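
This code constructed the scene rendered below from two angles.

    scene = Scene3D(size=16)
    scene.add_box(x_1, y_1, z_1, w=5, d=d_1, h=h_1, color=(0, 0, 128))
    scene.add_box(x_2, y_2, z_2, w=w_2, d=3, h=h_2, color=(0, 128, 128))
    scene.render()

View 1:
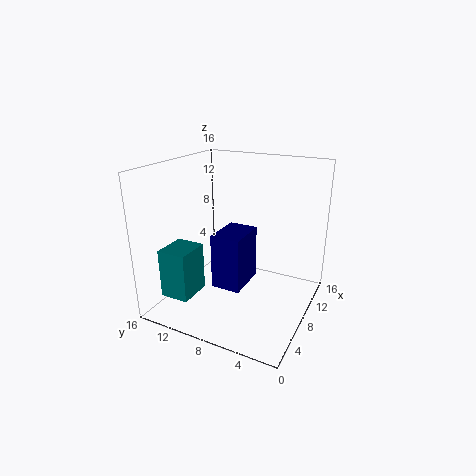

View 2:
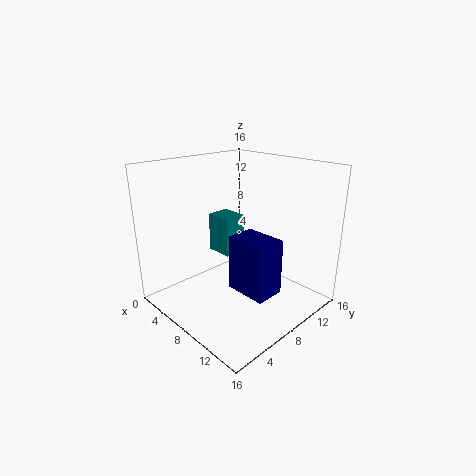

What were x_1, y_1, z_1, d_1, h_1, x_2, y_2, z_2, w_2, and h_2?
x_1 = 7
y_1 = 7.5
z_1 = 1.5
d_1 = 3.5
h_1 = 6.5
x_2 = 0.5
y_2 = 10
z_2 = 3.5
w_2 = 3.5
h_2 = 5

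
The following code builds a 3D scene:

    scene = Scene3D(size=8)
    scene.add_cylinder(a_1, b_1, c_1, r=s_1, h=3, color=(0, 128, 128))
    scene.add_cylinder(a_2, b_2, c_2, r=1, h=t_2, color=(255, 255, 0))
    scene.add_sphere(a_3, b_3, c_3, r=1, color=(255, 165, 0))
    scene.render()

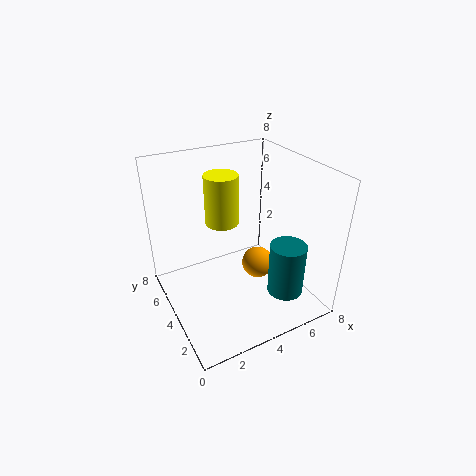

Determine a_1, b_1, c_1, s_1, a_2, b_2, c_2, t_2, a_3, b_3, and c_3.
a_1 = 6, b_1 = 2, c_1 = 1, s_1 = 1, a_2 = 4, b_2 = 6, c_2 = 4, t_2 = 3, a_3 = 6, b_3 = 5, c_3 = 1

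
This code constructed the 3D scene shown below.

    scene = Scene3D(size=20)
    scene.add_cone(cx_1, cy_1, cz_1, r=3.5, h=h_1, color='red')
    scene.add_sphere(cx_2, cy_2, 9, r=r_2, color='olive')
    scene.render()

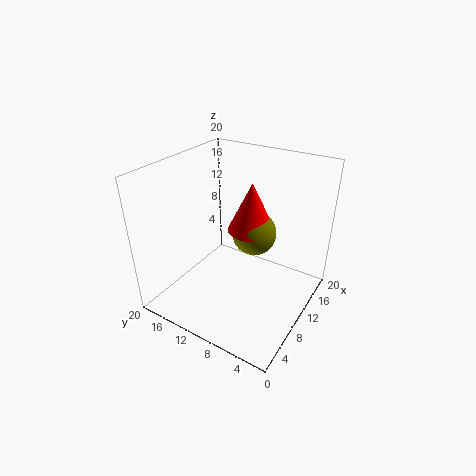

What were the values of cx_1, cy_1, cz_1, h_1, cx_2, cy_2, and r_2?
cx_1 = 13.75, cy_1 = 10, cz_1 = 9.5, h_1 = 7.25, cx_2 = 13.75, cy_2 = 9.5, r_2 = 3.25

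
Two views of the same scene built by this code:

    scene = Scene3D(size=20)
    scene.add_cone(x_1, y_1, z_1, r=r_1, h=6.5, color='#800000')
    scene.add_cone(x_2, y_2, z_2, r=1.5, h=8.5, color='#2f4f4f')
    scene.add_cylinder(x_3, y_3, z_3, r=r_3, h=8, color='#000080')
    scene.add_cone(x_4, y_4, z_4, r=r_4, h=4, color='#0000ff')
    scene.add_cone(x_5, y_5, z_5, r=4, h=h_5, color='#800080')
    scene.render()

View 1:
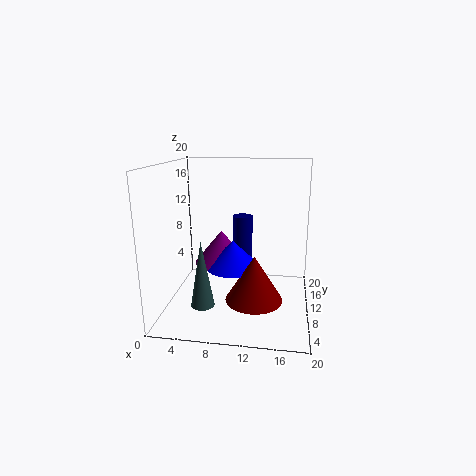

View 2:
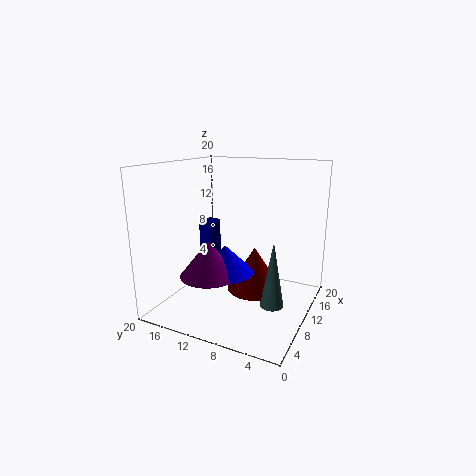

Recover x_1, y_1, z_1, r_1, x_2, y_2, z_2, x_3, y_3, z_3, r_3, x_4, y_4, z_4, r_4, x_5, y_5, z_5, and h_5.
x_1 = 12.5, y_1 = 8.5, z_1 = 1.5, r_1 = 4, x_2 = 6.5, y_2 = 3.5, z_2 = 3, x_3 = 10, y_3 = 14.5, z_3 = 4, r_3 = 1.5, x_4 = 9, y_4 = 11.5, z_4 = 5, r_4 = 4, x_5 = 7, y_5 = 13, z_5 = 5, h_5 = 5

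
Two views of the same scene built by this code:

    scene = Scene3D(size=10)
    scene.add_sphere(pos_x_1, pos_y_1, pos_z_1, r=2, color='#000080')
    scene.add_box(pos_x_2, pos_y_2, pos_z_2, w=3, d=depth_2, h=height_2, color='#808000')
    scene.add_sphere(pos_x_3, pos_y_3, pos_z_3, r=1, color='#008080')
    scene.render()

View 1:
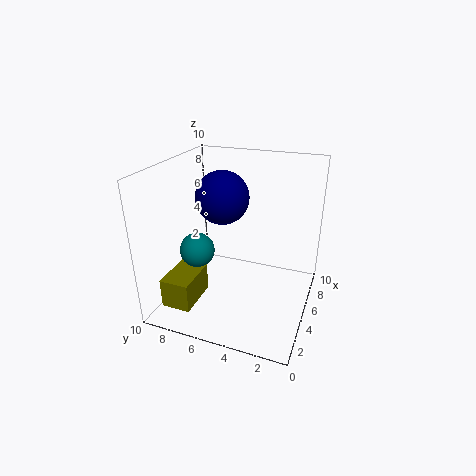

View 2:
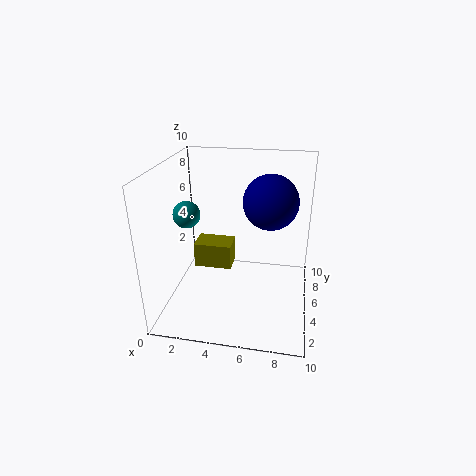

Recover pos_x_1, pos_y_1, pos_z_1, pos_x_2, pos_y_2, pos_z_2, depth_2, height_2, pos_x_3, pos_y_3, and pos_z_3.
pos_x_1 = 7, pos_y_1 = 7, pos_z_1 = 7, pos_x_2 = 1, pos_y_2 = 7, pos_z_2 = 1, depth_2 = 2, height_2 = 2, pos_x_3 = 1, pos_y_3 = 6, pos_z_3 = 6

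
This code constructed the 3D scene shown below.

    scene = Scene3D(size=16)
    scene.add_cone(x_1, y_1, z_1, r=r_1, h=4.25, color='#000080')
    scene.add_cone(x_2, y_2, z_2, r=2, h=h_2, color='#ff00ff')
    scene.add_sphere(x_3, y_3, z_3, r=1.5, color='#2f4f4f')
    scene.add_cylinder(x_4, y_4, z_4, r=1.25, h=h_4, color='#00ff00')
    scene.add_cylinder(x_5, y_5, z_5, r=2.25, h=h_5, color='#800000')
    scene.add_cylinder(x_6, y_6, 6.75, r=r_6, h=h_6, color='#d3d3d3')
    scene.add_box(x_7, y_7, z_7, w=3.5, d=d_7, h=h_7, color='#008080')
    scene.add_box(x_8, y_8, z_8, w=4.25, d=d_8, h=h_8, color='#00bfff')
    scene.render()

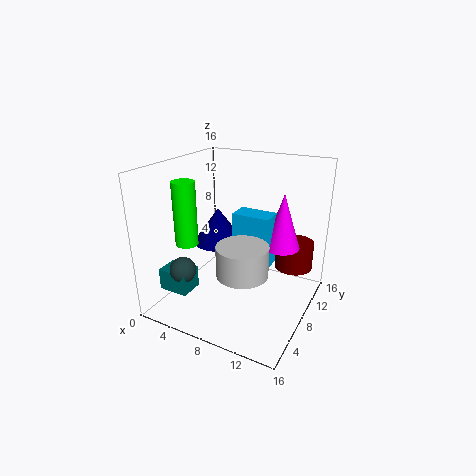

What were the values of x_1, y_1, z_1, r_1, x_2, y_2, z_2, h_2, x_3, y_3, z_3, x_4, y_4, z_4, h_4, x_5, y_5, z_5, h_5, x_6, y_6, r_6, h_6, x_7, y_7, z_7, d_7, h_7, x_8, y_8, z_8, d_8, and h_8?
x_1 = 4.25, y_1 = 10, z_1 = 6, r_1 = 3, x_2 = 12.25, y_2 = 10.5, z_2 = 6.75, h_2 = 6.25, x_3 = 2.75, y_3 = 4.5, z_3 = 4.25, x_4 = 3.25, y_4 = 5, z_4 = 7.5, h_4 = 7, x_5 = 13, y_5 = 13, z_5 = 3.25, h_5 = 3.25, x_6 = 11, y_6 = 3.25, r_6 = 2.5, h_6 = 3, x_7 = 0.25, y_7 = 3.25, z_7 = 1.75, d_7 = 2.75, h_7 = 2.5, x_8 = 7.25, y_8 = 8, z_8 = 4.75, d_8 = 2.5, h_8 = 6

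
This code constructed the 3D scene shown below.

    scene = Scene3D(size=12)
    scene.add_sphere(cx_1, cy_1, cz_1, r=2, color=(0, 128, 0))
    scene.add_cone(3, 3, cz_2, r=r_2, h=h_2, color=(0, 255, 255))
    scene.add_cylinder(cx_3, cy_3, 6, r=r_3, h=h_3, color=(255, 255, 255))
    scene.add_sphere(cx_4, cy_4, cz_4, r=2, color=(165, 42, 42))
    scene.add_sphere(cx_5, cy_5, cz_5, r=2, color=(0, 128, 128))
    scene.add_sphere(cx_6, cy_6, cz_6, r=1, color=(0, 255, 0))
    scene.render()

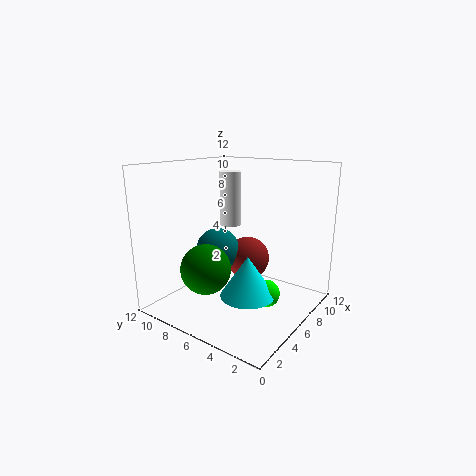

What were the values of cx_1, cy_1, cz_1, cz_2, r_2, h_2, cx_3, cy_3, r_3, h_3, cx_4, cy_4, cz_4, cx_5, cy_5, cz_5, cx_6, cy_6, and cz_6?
cx_1 = 3, cy_1 = 7, cz_1 = 4, cz_2 = 3, r_2 = 2, h_2 = 3, cx_3 = 9, cy_3 = 9, r_3 = 1, h_3 = 5, cx_4 = 9, cy_4 = 7, cz_4 = 3, cx_5 = 7, cy_5 = 9, cz_5 = 4, cx_6 = 4, cy_6 = 2, cz_6 = 3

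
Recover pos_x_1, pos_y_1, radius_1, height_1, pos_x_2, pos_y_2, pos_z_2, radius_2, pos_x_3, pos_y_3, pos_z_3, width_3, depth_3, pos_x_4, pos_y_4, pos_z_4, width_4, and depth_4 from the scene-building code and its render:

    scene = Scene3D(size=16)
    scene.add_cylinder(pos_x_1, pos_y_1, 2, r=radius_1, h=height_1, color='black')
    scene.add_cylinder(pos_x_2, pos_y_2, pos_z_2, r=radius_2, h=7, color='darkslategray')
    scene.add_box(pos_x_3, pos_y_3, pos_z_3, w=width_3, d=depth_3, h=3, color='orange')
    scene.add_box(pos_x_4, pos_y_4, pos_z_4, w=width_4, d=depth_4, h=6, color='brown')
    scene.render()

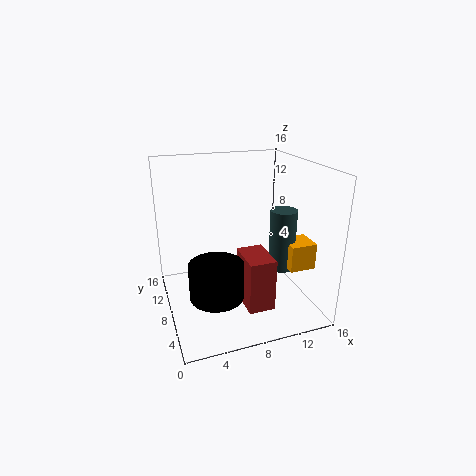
pos_x_1 = 5
pos_y_1 = 6.5
radius_1 = 3
height_1 = 4
pos_x_2 = 13
pos_y_2 = 7
pos_z_2 = 4
radius_2 = 1.5
pos_x_3 = 13
pos_y_3 = 4.5
pos_z_3 = 4.5
width_3 = 3
depth_3 = 3
pos_x_4 = 8
pos_y_4 = 4
pos_z_4 = 0.5
width_4 = 3
depth_4 = 4.5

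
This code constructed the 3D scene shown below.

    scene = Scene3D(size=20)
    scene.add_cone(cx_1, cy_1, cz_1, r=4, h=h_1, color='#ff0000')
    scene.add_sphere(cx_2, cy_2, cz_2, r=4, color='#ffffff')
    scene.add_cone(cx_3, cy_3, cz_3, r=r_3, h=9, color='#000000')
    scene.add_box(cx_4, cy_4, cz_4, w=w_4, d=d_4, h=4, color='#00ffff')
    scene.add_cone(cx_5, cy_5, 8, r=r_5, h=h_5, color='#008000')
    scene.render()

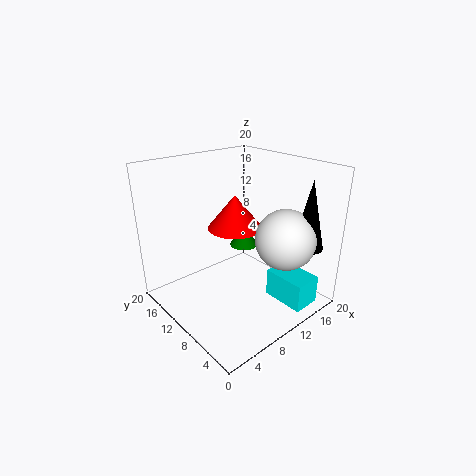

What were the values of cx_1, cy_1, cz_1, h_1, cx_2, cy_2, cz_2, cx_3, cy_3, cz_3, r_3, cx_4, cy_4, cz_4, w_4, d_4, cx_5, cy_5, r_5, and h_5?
cx_1 = 12
cy_1 = 13
cz_1 = 10
h_1 = 5
cx_2 = 13
cy_2 = 4
cz_2 = 11
cx_3 = 15
cy_3 = 2
cz_3 = 10
r_3 = 2
cx_4 = 13
cy_4 = 1
cz_4 = 1
w_4 = 4
d_4 = 6
cx_5 = 12
cy_5 = 11
r_5 = 2
h_5 = 3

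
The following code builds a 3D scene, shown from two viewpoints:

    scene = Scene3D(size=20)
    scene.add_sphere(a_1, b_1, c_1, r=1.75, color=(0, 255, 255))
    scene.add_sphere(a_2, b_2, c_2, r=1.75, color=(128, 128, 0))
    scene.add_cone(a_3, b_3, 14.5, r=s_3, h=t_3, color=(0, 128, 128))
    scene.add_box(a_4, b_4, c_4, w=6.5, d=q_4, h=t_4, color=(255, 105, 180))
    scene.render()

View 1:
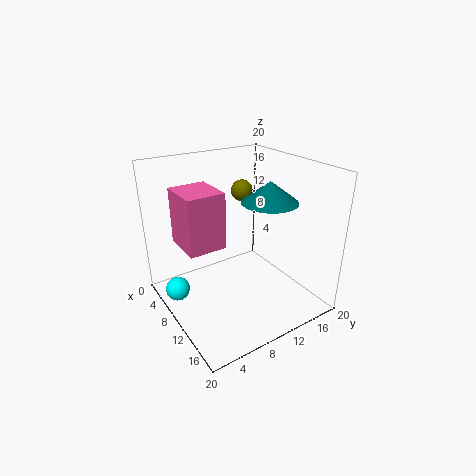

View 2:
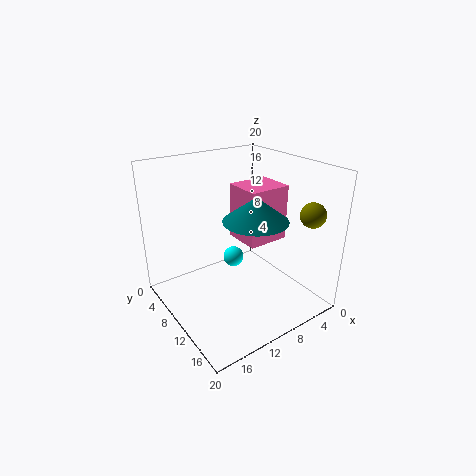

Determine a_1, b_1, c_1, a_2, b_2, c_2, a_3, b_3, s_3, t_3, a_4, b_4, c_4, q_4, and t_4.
a_1 = 5.5
b_1 = 2.25
c_1 = 1.75
a_2 = 2
b_2 = 16
c_2 = 13.5
a_3 = 10.75
b_3 = 14.75
s_3 = 4
t_3 = 3
a_4 = 0.75
b_4 = 4
c_4 = 7.25
q_4 = 5.75
t_4 = 8.5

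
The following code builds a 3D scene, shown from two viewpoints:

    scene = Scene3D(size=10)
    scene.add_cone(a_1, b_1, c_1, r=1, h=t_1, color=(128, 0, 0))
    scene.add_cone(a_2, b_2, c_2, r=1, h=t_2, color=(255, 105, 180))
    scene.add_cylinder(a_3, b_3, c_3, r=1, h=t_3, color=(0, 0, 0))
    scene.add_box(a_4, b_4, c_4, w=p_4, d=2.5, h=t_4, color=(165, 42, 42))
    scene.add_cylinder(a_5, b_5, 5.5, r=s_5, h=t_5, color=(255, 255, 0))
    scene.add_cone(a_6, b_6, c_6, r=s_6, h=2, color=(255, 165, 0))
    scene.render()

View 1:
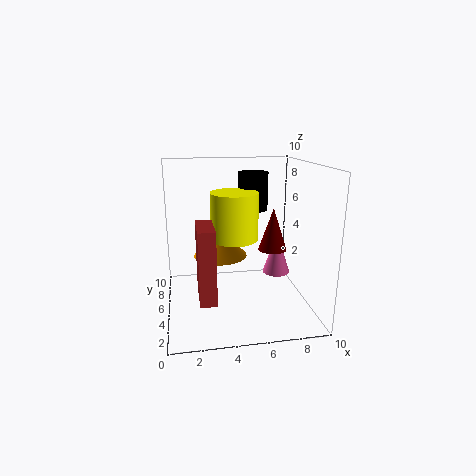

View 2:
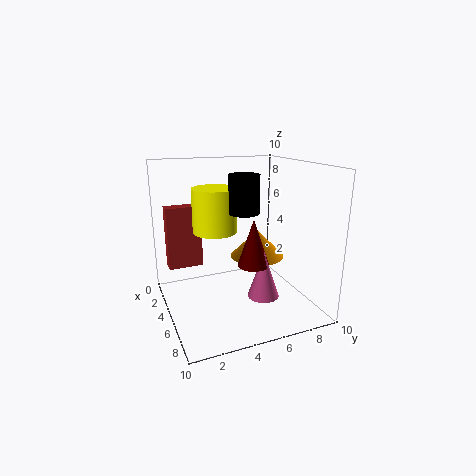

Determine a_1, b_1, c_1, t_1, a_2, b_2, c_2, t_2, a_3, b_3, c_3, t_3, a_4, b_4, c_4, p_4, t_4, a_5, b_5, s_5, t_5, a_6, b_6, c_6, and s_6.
a_1 = 7.5, b_1 = 5, c_1 = 4, t_1 = 3, a_2 = 8, b_2 = 5.5, c_2 = 2, t_2 = 3, a_3 = 6, b_3 = 5, c_3 = 7, t_3 = 2.5, a_4 = 2, b_4 = 0.5, c_4 = 2.5, p_4 = 1, t_4 = 4.5, a_5 = 4.5, b_5 = 3.5, s_5 = 1.5, t_5 = 3, a_6 = 4, b_6 = 7, c_6 = 3, s_6 = 2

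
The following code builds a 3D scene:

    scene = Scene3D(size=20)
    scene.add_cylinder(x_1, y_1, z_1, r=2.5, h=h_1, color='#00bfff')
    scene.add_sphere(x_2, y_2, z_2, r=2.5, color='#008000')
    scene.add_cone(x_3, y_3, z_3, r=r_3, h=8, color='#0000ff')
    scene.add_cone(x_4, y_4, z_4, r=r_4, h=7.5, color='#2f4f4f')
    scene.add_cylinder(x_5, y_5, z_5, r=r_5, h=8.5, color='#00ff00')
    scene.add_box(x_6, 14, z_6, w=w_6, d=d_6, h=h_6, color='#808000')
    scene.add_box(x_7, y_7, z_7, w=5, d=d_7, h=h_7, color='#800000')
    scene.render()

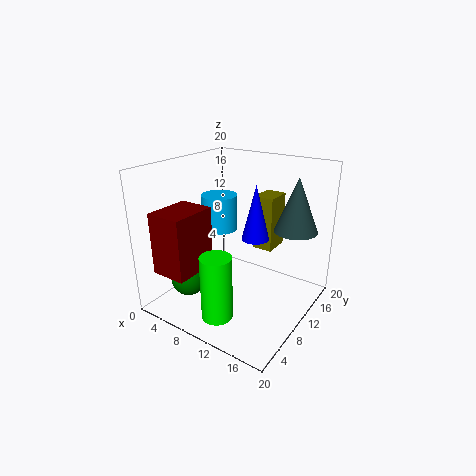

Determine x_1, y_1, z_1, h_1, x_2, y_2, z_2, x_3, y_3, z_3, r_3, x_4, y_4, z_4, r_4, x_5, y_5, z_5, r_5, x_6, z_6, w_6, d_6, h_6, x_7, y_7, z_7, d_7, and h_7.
x_1 = 6.5, y_1 = 10.5, z_1 = 10.5, h_1 = 5, x_2 = 4.5, y_2 = 5.5, z_2 = 4, x_3 = 11, y_3 = 13, z_3 = 9, r_3 = 2, x_4 = 16.5, y_4 = 14.5, z_4 = 11, r_4 = 3, x_5 = 11.5, y_5 = 3, z_5 = 2, r_5 = 2, x_6 = 10, z_6 = 7, w_6 = 3, d_6 = 4, h_6 = 8, x_7 = 2, y_7 = 1.5, z_7 = 6, d_7 = 6.5, h_7 = 8.5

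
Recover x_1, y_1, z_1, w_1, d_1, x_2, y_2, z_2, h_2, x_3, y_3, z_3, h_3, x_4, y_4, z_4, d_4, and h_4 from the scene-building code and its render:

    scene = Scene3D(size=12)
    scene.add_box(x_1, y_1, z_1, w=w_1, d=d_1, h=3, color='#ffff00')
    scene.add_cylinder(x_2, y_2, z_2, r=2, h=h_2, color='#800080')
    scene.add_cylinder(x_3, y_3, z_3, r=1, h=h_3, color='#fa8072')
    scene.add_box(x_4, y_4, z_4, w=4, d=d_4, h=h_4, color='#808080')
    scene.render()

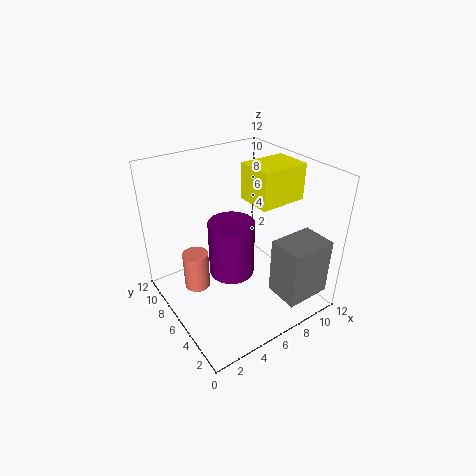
x_1 = 7, y_1 = 4, z_1 = 9, w_1 = 4, d_1 = 3, x_2 = 6, y_2 = 7, z_2 = 2, h_2 = 5, x_3 = 2, y_3 = 6, z_3 = 3, h_3 = 3, x_4 = 8, y_4 = 1, z_4 = 1, d_4 = 3, h_4 = 5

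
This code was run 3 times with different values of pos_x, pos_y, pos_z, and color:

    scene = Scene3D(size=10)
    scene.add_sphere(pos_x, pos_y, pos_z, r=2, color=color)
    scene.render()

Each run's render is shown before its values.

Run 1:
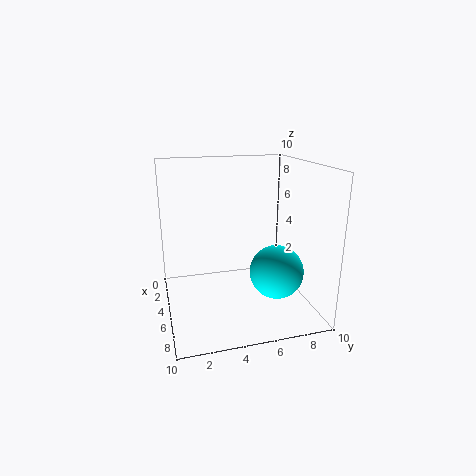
pos_x = 5, pos_y = 8, pos_z = 2, color = 'cyan'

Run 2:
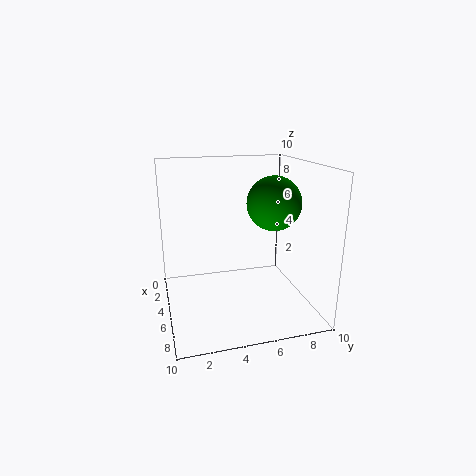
pos_x = 4, pos_y = 8, pos_z = 7, color = 'green'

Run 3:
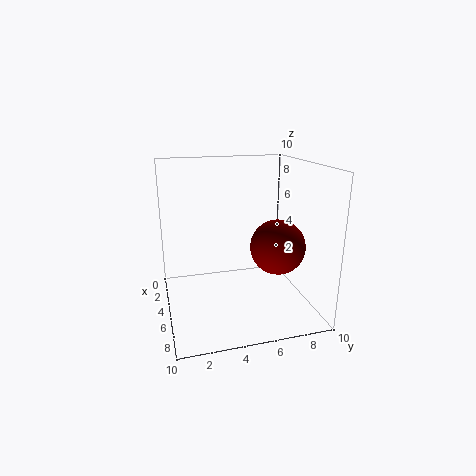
pos_x = 5, pos_y = 8, pos_z = 4, color = 'maroon'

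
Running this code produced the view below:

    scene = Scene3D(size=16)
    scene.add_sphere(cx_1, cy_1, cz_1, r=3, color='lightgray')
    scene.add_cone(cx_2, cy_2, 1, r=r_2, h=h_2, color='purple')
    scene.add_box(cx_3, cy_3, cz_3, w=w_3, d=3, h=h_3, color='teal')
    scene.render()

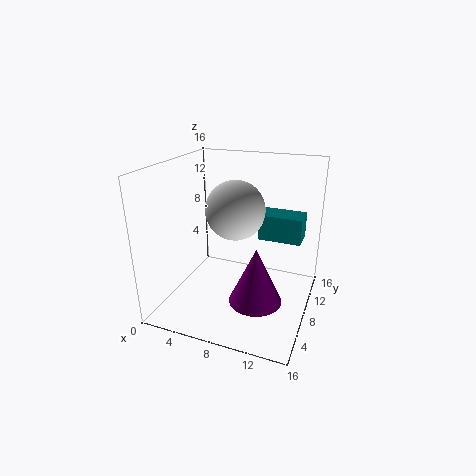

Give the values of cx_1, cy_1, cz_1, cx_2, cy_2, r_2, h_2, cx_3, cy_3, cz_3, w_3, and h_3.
cx_1 = 8.5; cy_1 = 6; cz_1 = 12; cx_2 = 10.5; cy_2 = 7; r_2 = 3; h_2 = 6.5; cx_3 = 9.5; cy_3 = 10.5; cz_3 = 7; w_3 = 5; h_3 = 3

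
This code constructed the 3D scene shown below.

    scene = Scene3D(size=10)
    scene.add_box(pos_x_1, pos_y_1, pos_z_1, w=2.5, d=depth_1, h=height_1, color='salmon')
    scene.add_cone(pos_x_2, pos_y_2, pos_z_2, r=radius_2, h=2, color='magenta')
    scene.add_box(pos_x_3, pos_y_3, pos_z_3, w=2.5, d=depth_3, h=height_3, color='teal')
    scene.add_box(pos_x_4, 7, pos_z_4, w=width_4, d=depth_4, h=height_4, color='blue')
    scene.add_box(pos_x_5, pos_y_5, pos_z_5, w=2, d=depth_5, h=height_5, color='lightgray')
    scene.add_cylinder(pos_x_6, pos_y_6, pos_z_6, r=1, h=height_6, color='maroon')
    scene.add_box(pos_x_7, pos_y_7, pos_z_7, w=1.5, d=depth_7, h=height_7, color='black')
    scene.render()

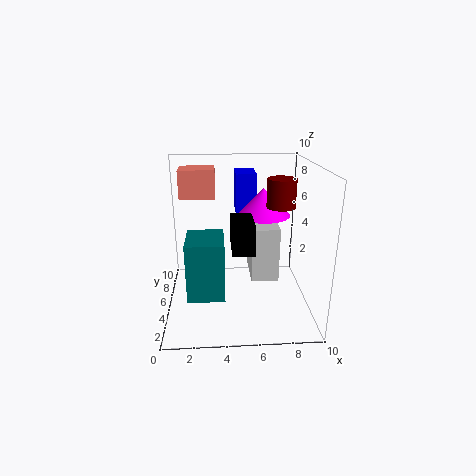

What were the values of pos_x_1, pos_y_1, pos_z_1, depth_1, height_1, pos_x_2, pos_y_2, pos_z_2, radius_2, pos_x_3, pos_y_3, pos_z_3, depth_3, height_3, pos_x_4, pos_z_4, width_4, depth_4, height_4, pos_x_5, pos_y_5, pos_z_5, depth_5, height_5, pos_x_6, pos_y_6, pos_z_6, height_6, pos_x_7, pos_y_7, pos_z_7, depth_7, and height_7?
pos_x_1 = 1, pos_y_1 = 6, pos_z_1 = 7.5, depth_1 = 2, height_1 = 2, pos_x_2 = 7, pos_y_2 = 7, pos_z_2 = 6, radius_2 = 2, pos_x_3 = 1.5, pos_y_3 = 2.5, pos_z_3 = 1.5, depth_3 = 3, height_3 = 4, pos_x_4 = 5, pos_z_4 = 6, width_4 = 1.5, depth_4 = 2.5, height_4 = 3, pos_x_5 = 6, pos_y_5 = 5, pos_z_5 = 1.5, depth_5 = 3.5, height_5 = 4, pos_x_6 = 8, pos_y_6 = 5.5, pos_z_6 = 7, height_6 = 2, pos_x_7 = 4.5, pos_y_7 = 3, pos_z_7 = 4.5, depth_7 = 3, height_7 = 2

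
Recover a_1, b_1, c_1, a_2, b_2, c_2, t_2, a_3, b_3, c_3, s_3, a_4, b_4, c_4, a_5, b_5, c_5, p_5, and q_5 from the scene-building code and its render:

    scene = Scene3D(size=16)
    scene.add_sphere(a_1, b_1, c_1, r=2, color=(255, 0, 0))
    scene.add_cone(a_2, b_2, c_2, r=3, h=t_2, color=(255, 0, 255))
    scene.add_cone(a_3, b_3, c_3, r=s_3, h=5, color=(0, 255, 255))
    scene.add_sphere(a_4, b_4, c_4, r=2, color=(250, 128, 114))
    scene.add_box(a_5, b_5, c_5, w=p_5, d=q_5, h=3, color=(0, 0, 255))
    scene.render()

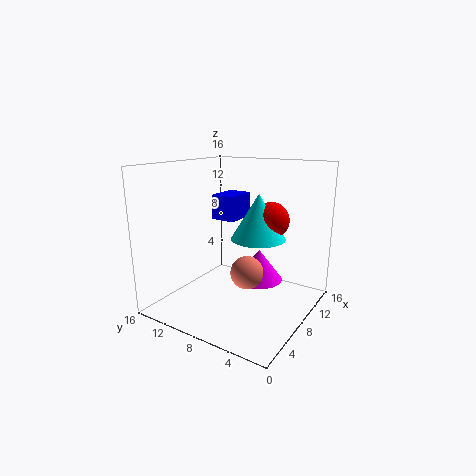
a_1 = 10
b_1 = 5
c_1 = 10
a_2 = 13
b_2 = 8
c_2 = 1
t_2 = 4
a_3 = 9
b_3 = 6
c_3 = 8
s_3 = 3
a_4 = 10
b_4 = 8
c_4 = 3
a_5 = 10
b_5 = 10
c_5 = 9
p_5 = 4
q_5 = 3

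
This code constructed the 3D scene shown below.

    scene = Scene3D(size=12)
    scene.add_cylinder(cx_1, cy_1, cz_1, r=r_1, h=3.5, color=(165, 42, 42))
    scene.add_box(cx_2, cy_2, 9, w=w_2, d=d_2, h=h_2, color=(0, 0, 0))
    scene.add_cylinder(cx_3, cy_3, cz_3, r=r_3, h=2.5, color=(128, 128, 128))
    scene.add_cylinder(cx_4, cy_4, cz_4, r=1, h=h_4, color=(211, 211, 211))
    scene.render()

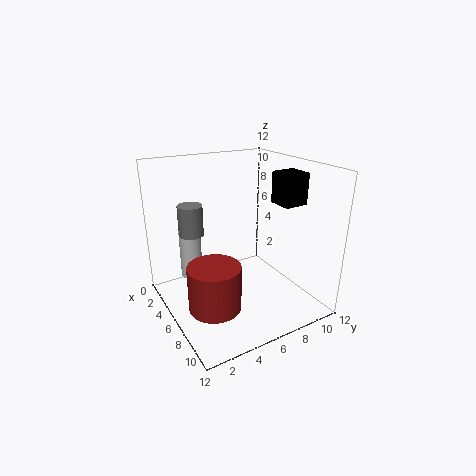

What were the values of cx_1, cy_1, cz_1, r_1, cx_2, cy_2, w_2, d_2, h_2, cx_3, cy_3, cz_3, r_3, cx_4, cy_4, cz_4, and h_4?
cx_1 = 8.5
cy_1 = 2.5
cz_1 = 2
r_1 = 2
cx_2 = 7
cy_2 = 8.5
w_2 = 2
d_2 = 2
h_2 = 2.5
cx_3 = 4.5
cy_3 = 2.5
cz_3 = 6.5
r_3 = 1
cx_4 = 1.5
cy_4 = 3.5
cz_4 = 1
h_4 = 4.5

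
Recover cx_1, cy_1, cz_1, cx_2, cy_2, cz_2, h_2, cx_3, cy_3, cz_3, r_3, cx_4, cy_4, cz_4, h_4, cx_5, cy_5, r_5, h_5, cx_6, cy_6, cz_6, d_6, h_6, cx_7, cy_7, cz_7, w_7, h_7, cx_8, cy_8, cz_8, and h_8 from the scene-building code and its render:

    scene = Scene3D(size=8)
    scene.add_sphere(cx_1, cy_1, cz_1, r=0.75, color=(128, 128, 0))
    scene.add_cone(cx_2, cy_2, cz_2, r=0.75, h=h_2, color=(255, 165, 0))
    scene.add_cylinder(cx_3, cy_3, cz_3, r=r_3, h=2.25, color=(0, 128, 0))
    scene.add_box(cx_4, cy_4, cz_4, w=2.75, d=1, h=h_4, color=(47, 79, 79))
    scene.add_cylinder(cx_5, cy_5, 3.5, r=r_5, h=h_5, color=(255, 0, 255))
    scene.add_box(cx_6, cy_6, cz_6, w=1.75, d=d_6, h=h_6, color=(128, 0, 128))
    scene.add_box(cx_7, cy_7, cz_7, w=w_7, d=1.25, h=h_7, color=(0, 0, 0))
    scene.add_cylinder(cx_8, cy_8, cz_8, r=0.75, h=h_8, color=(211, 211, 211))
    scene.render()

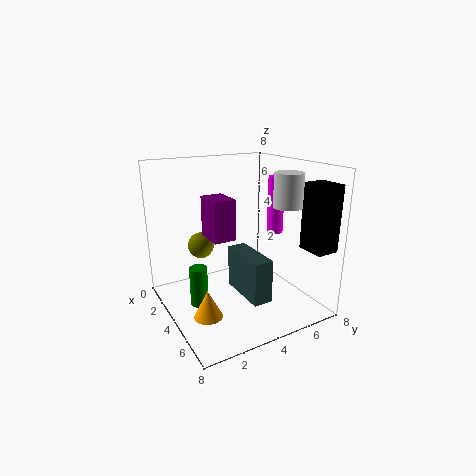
cx_1 = 2.25, cy_1 = 2.5, cz_1 = 3.25, cx_2 = 5.25, cy_2 = 1.5, cz_2 = 0.5, h_2 = 1.5, cx_3 = 3.5, cy_3 = 1.75, cz_3 = 0.25, r_3 = 0.5, cx_4 = 4.25, cy_4 = 3.25, cz_4 = 1.5, h_4 = 2.25, cx_5 = 3, cy_5 = 7.25, r_5 = 0.5, h_5 = 3.5, cx_6 = 2.5, cy_6 = 2.5, cz_6 = 4, d_6 = 1.25, h_6 = 2.25, cx_7 = 6.25, cy_7 = 6.5, cz_7 = 3.75, w_7 = 1.5, h_7 = 3.5, cx_8 = 6, cy_8 = 5.75, cz_8 = 6, h_8 = 1.75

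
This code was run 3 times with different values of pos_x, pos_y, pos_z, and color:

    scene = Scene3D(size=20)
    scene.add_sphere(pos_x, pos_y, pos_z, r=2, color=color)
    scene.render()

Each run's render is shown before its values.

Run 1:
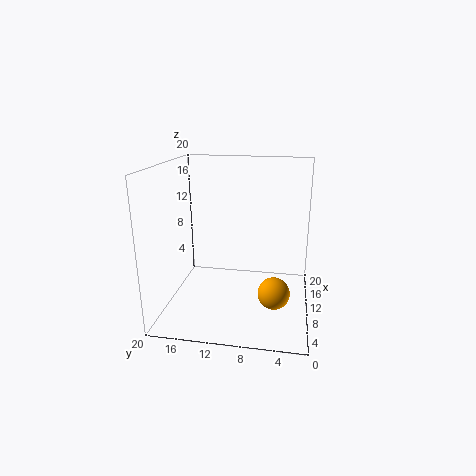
pos_x = 4.5
pos_y = 4.5
pos_z = 5
color = 'orange'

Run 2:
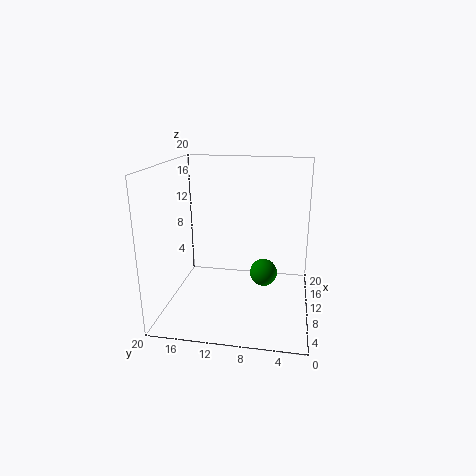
pos_x = 12
pos_y = 6.5
pos_z = 4
color = 'green'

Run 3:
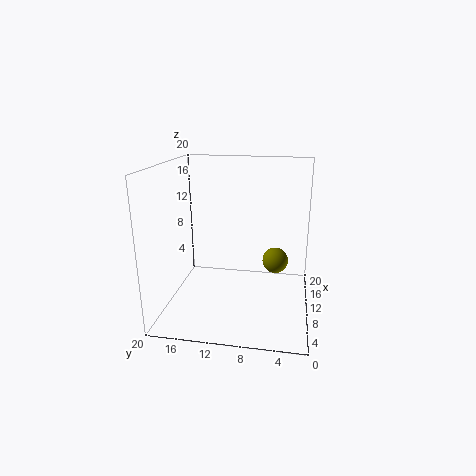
pos_x = 15.5
pos_y = 5
pos_z = 4.5
color = 'olive'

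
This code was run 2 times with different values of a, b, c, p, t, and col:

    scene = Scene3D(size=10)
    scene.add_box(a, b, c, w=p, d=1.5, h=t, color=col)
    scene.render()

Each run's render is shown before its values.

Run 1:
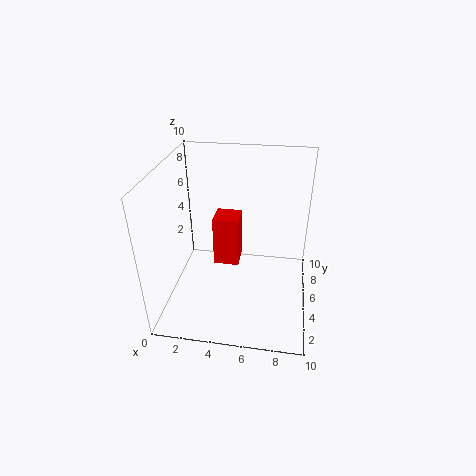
a = 4; b = 2; c = 5; p = 1.5; t = 3; col = 'red'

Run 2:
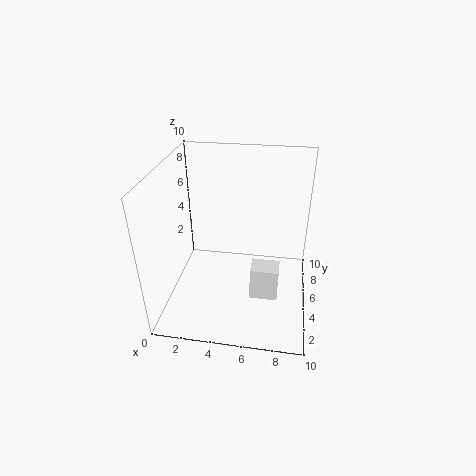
a = 6; b = 4; c = 0.5; p = 2; t = 2.5; col = 'white'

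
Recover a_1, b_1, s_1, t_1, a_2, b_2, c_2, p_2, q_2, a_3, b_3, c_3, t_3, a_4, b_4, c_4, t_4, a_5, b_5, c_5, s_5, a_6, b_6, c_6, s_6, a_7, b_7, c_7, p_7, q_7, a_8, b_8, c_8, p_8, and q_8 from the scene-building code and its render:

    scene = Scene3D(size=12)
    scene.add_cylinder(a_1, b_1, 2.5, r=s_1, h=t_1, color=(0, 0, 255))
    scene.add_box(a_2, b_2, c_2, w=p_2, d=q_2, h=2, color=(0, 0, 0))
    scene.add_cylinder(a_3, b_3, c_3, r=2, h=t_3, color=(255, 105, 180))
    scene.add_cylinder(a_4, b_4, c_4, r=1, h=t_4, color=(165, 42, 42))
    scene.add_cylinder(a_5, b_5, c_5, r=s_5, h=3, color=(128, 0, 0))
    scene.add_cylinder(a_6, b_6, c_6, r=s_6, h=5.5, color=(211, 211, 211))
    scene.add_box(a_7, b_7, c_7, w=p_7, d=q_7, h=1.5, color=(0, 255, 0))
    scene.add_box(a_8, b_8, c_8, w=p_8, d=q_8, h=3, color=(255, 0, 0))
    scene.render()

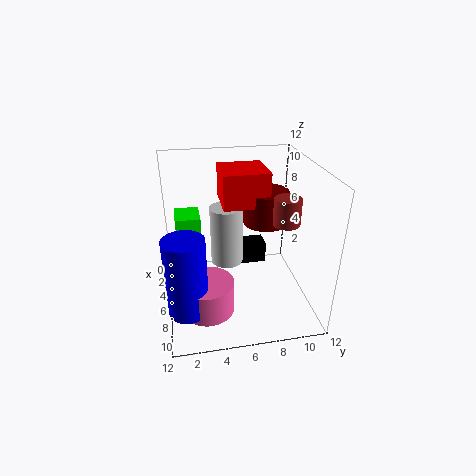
a_1 = 10; b_1 = 1.5; s_1 = 1.5; t_1 = 6; a_2 = 0.5; b_2 = 6.5; c_2 = 1; p_2 = 2; q_2 = 3; a_3 = 9.5; b_3 = 3; c_3 = 2; t_3 = 2.5; a_4 = 9; b_4 = 9; c_4 = 8.5; t_4 = 2; a_5 = 3.5; b_5 = 9; c_5 = 6; s_5 = 2; a_6 = 3; b_6 = 5.5; c_6 = 2; s_6 = 1.5; a_7 = 3.5; b_7 = 1; c_7 = 6.5; p_7 = 2.5; q_7 = 2; a_8 = 1; b_8 = 5; c_8 = 8; p_8 = 4; q_8 = 4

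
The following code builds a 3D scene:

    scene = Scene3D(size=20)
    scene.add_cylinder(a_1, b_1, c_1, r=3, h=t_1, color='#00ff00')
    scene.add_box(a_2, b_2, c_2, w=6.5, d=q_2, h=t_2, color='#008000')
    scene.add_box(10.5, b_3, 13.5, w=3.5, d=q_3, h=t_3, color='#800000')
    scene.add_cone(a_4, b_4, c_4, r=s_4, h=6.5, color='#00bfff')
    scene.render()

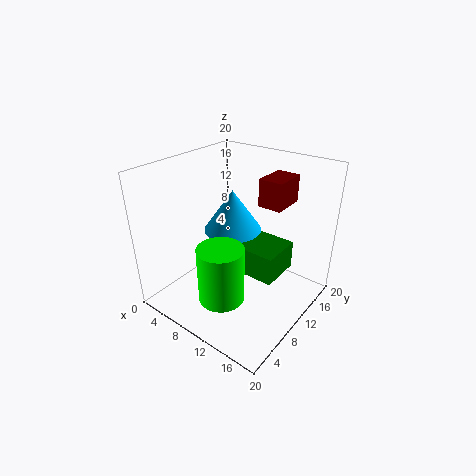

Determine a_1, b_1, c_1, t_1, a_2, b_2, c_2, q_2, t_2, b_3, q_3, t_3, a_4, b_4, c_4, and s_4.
a_1 = 11.5, b_1 = 4.5, c_1 = 4, t_1 = 7.5, a_2 = 7.5, b_2 = 12.5, c_2 = 2, q_2 = 6.5, t_2 = 4.5, b_3 = 14, q_3 = 5, t_3 = 4, a_4 = 5.5, b_4 = 14.5, c_4 = 8, s_4 = 4.5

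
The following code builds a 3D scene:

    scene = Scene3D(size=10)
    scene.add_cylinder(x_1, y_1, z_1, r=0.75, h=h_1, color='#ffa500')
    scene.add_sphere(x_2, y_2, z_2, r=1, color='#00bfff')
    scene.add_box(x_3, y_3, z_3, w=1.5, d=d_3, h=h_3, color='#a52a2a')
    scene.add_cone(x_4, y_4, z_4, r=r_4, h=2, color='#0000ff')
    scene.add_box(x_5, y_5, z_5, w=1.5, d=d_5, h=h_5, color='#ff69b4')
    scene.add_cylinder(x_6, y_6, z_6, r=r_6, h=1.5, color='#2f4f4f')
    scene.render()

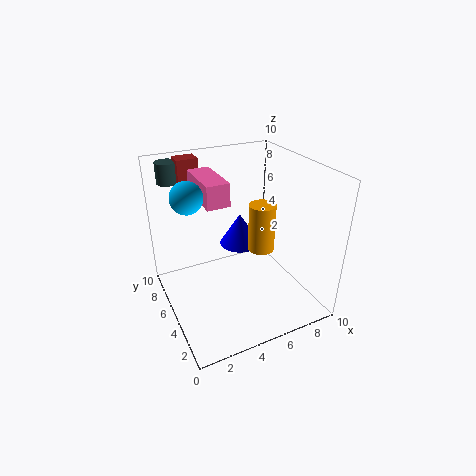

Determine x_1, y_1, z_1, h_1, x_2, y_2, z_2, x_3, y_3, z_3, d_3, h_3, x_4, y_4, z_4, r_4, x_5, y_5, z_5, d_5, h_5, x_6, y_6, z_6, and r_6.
x_1 = 4.75; y_1 = 1.5; z_1 = 6.25; h_1 = 2.75; x_2 = 1.5; y_2 = 4.75; z_2 = 8.75; x_3 = 2; y_3 = 8; z_3 = 8; d_3 = 1.25; h_3 = 2; x_4 = 4.5; y_4 = 3.75; z_4 = 5.5; r_4 = 1.25; x_5 = 2.5; y_5 = 4; z_5 = 8; d_5 = 3.5; h_5 = 1.5; x_6 = 1.5; y_6 = 9; z_6 = 8.25; r_6 = 0.75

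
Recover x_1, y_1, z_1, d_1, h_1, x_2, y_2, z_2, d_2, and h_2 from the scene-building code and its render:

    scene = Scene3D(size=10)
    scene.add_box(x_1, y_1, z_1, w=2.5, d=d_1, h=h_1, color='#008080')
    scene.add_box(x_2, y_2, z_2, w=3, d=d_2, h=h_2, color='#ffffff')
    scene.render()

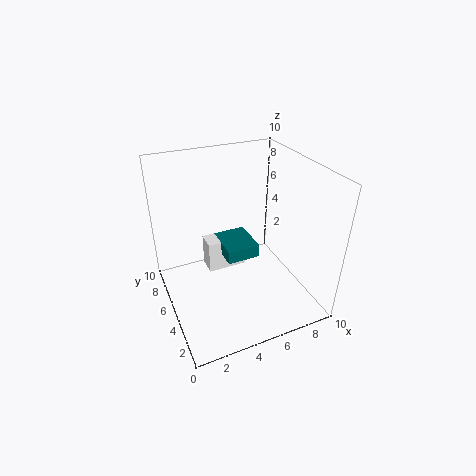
x_1 = 4.5, y_1 = 5.5, z_1 = 2.5, d_1 = 3, h_1 = 1, x_2 = 3.5, y_2 = 7, z_2 = 1, d_2 = 1.5, h_2 = 2.5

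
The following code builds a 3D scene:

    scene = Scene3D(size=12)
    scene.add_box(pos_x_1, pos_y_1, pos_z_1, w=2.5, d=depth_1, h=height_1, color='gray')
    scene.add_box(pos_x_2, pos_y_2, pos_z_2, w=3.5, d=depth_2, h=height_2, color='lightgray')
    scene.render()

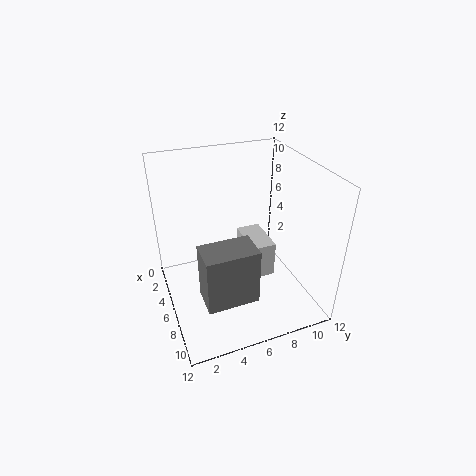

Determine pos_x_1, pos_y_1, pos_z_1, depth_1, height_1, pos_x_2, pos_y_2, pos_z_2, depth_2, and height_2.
pos_x_1 = 8, pos_y_1 = 2, pos_z_1 = 3, depth_1 = 4, height_1 = 4.5, pos_x_2 = 4.5, pos_y_2 = 6.5, pos_z_2 = 3, depth_2 = 2, height_2 = 3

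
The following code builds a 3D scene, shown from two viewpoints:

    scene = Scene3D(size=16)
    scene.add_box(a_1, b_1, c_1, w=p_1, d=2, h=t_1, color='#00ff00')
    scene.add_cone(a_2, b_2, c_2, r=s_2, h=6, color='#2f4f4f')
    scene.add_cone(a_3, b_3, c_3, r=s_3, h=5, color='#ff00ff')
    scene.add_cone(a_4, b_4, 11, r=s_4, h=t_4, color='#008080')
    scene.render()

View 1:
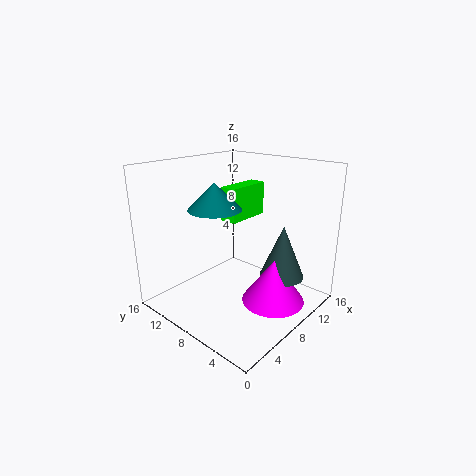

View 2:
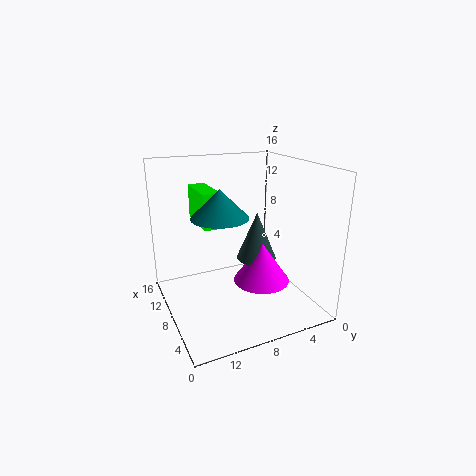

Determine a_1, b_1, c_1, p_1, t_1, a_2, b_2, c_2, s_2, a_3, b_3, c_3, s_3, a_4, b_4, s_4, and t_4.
a_1 = 9; b_1 = 9.5; c_1 = 9; p_1 = 5.5; t_1 = 4; a_2 = 11; b_2 = 4; c_2 = 3.5; s_2 = 2.5; a_3 = 9.5; b_3 = 4; c_3 = 1; s_3 = 3.5; a_4 = 7; b_4 = 10.5; s_4 = 3; t_4 = 3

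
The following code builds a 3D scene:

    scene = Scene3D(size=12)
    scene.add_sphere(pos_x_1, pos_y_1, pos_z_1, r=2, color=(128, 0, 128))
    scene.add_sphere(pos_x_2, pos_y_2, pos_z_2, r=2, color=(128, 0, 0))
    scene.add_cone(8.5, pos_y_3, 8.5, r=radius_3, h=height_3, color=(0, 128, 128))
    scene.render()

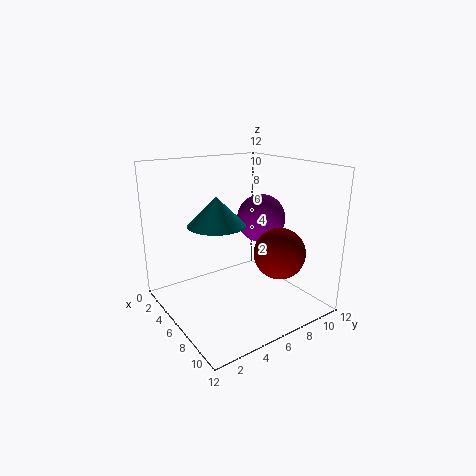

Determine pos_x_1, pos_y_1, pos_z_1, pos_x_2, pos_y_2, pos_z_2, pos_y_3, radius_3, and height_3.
pos_x_1 = 6.5, pos_y_1 = 8, pos_z_1 = 7.5, pos_x_2 = 9.5, pos_y_2 = 7.5, pos_z_2 = 5.5, pos_y_3 = 2.5, radius_3 = 2, height_3 = 2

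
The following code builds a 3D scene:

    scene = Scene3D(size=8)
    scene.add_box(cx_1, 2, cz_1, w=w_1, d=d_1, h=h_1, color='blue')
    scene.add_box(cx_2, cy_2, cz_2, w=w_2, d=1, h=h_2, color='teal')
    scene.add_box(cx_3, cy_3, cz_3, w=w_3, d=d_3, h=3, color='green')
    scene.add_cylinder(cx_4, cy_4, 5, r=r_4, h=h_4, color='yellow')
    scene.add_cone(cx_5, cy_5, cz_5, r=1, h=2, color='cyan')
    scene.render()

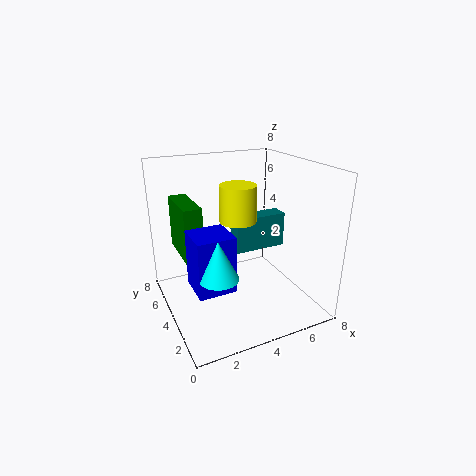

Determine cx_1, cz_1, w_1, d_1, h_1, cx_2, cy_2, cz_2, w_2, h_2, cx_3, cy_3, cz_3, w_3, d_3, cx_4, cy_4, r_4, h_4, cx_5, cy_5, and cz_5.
cx_1 = 1, cz_1 = 2, w_1 = 2, d_1 = 2, h_1 = 3, cx_2 = 4, cy_2 = 4, cz_2 = 3, w_2 = 3, h_2 = 2, cx_3 = 1, cy_3 = 4, cz_3 = 3, w_3 = 1, d_3 = 3, cx_4 = 4, cy_4 = 4, r_4 = 1, h_4 = 2, cx_5 = 2, cy_5 = 2, cz_5 = 3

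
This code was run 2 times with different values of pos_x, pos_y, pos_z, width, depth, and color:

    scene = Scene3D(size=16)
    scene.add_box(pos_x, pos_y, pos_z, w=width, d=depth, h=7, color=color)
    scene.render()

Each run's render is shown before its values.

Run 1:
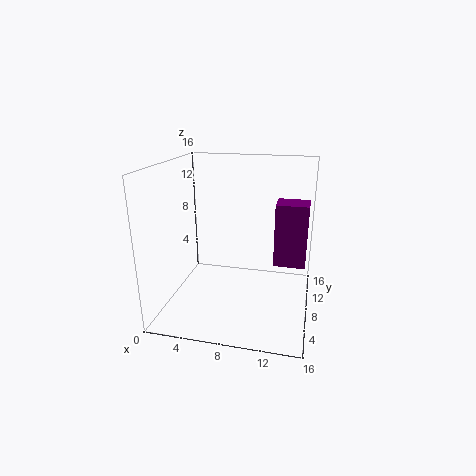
pos_x = 12
pos_y = 8
pos_z = 5
width = 3.5
depth = 3
color = 'purple'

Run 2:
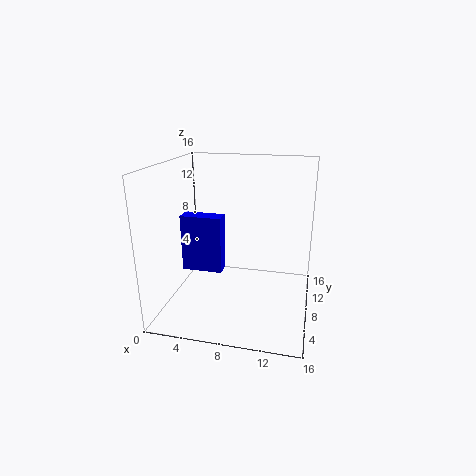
pos_x = 0.5
pos_y = 9.5
pos_z = 2.5
width = 5
depth = 2
color = 'blue'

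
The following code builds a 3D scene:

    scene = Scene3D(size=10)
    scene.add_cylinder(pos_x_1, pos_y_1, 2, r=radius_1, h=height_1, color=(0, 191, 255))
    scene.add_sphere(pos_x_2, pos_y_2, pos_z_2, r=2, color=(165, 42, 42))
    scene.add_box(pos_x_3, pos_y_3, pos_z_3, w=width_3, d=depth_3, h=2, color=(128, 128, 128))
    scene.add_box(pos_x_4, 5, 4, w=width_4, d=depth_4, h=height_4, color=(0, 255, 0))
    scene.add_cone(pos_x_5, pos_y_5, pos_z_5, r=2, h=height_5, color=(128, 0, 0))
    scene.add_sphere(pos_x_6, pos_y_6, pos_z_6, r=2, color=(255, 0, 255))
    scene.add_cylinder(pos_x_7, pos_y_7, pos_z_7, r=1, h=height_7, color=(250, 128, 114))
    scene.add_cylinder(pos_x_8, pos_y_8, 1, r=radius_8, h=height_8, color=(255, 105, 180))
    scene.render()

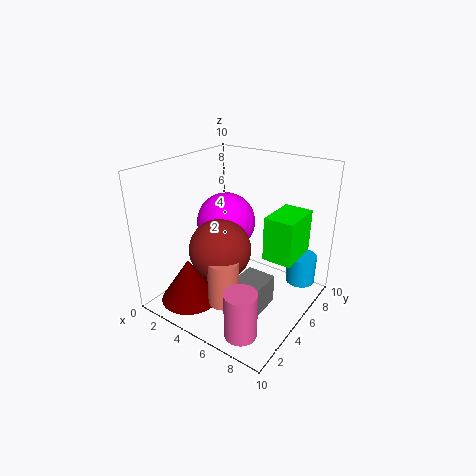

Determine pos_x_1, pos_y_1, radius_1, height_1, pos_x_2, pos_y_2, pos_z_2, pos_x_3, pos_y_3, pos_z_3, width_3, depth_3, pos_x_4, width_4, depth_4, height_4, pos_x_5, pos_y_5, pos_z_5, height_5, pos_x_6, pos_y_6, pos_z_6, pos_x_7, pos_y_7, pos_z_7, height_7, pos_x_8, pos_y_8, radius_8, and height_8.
pos_x_1 = 9, pos_y_1 = 7, radius_1 = 1, height_1 = 2, pos_x_2 = 5, pos_y_2 = 3, pos_z_2 = 5, pos_x_3 = 6, pos_y_3 = 2, pos_z_3 = 1, width_3 = 2, depth_3 = 3, pos_x_4 = 7, width_4 = 2, depth_4 = 3, height_4 = 3, pos_x_5 = 3, pos_y_5 = 2, pos_z_5 = 1, height_5 = 3, pos_x_6 = 4, pos_y_6 = 5, pos_z_6 = 6, pos_x_7 = 6, pos_y_7 = 2, pos_z_7 = 2, height_7 = 3, pos_x_8 = 8, pos_y_8 = 1, radius_8 = 1, height_8 = 3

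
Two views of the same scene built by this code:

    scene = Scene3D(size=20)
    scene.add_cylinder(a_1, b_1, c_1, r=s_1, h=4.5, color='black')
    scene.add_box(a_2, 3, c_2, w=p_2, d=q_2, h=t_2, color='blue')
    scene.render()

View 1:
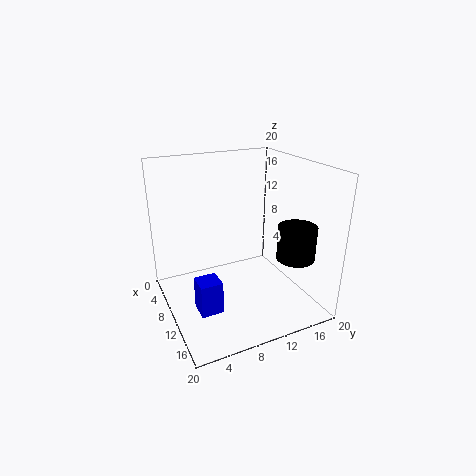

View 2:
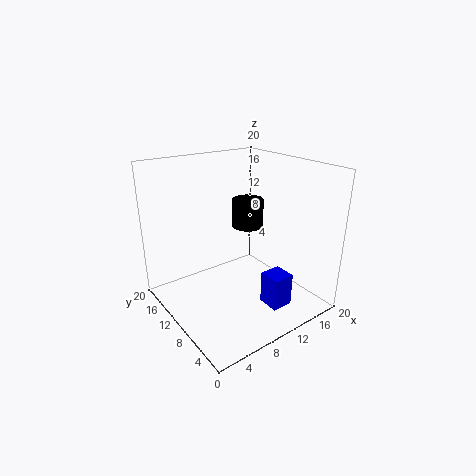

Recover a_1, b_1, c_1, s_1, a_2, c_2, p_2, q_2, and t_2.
a_1 = 16
b_1 = 15.5
c_1 = 8.5
s_1 = 2.5
a_2 = 11
c_2 = 1.5
p_2 = 3
q_2 = 3
t_2 = 4.5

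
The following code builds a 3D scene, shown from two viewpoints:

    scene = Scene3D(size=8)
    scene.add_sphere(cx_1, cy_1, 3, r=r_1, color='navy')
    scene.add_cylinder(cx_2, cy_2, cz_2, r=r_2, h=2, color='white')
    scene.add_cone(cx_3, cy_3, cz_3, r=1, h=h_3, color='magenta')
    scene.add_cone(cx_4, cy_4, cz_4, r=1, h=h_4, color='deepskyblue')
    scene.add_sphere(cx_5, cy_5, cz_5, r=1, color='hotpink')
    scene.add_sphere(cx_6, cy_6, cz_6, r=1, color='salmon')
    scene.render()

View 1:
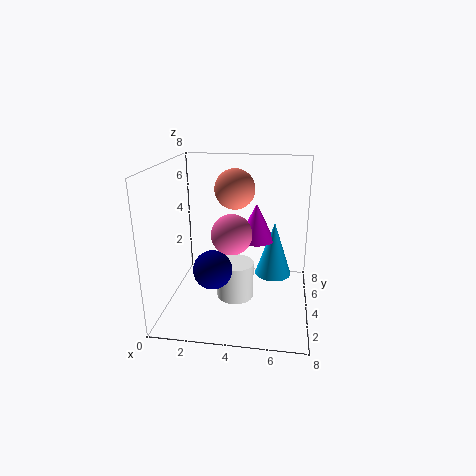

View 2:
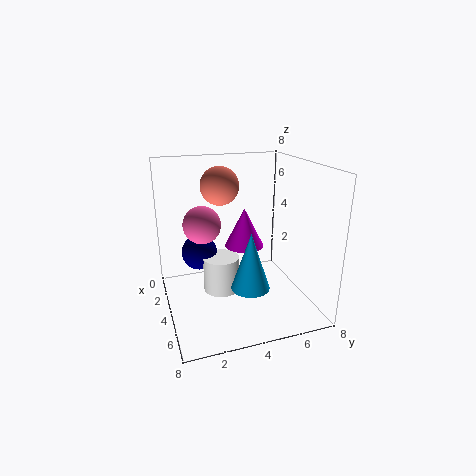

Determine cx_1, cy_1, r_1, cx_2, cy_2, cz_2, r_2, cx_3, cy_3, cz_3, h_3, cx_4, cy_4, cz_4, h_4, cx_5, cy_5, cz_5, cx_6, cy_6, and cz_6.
cx_1 = 3; cy_1 = 2; r_1 = 1; cx_2 = 4; cy_2 = 3; cz_2 = 1; r_2 = 1; cx_3 = 5; cy_3 = 4; cz_3 = 4; h_3 = 2; cx_4 = 6; cy_4 = 4; cz_4 = 2; h_4 = 3; cx_5 = 4; cy_5 = 2; cz_5 = 5; cx_6 = 4; cy_6 = 3; cz_6 = 7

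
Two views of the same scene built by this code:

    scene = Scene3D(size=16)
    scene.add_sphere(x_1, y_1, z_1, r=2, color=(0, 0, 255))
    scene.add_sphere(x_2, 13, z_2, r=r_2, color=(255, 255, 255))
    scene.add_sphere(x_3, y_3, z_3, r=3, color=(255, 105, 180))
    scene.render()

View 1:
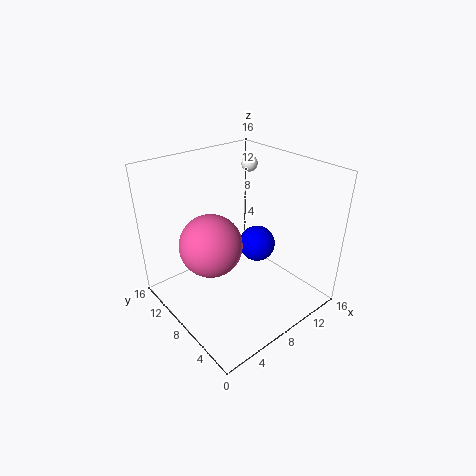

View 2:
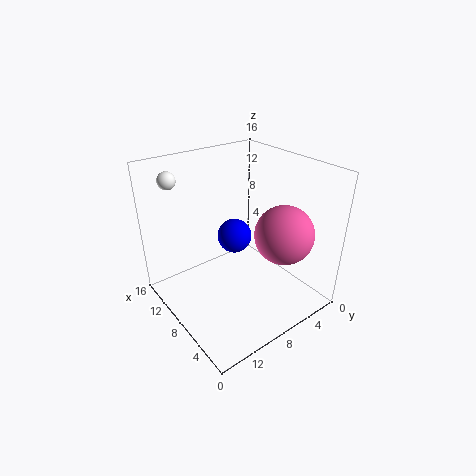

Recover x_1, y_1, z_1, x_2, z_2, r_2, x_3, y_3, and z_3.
x_1 = 10
y_1 = 7
z_1 = 7
x_2 = 14
z_2 = 14
r_2 = 1
x_3 = 3
y_3 = 6
z_3 = 10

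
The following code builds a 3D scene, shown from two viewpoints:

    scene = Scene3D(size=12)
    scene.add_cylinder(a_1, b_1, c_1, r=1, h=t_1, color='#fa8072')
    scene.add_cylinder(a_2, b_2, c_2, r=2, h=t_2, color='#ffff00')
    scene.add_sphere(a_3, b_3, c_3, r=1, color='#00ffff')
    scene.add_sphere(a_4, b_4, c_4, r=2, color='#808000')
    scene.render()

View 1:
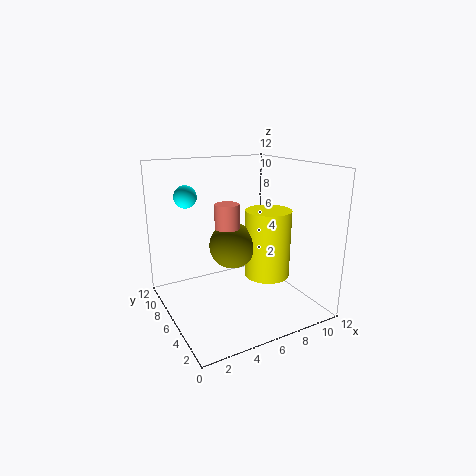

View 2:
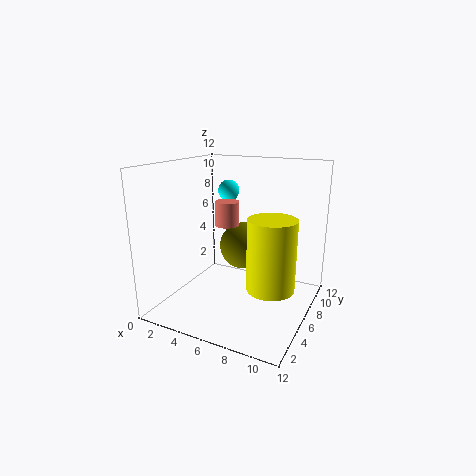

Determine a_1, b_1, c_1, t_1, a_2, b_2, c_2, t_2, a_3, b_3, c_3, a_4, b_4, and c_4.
a_1 = 5, b_1 = 6, c_1 = 7, t_1 = 2, a_2 = 9, b_2 = 6, c_2 = 2, t_2 = 6, a_3 = 3, b_3 = 10, c_3 = 9, a_4 = 6, b_4 = 7, c_4 = 5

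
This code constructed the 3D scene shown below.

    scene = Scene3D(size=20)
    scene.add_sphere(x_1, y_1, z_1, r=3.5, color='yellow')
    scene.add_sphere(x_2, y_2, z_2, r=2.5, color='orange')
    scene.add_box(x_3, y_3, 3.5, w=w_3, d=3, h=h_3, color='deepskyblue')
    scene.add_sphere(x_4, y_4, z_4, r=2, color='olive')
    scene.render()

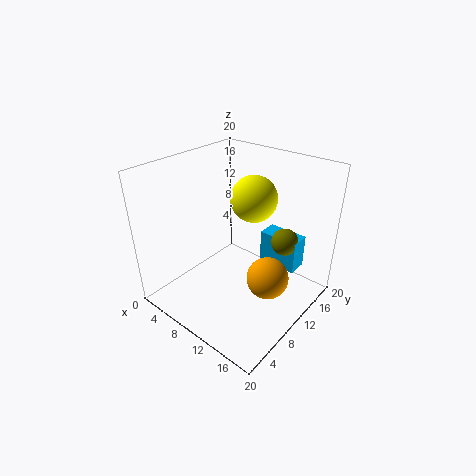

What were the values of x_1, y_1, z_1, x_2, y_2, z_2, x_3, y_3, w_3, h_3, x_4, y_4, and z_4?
x_1 = 8.5; y_1 = 15.5; z_1 = 13.5; x_2 = 17.5; y_2 = 6.5; z_2 = 9; x_3 = 10; y_3 = 15.5; w_3 = 6; h_3 = 5; x_4 = 14; y_4 = 16; z_4 = 8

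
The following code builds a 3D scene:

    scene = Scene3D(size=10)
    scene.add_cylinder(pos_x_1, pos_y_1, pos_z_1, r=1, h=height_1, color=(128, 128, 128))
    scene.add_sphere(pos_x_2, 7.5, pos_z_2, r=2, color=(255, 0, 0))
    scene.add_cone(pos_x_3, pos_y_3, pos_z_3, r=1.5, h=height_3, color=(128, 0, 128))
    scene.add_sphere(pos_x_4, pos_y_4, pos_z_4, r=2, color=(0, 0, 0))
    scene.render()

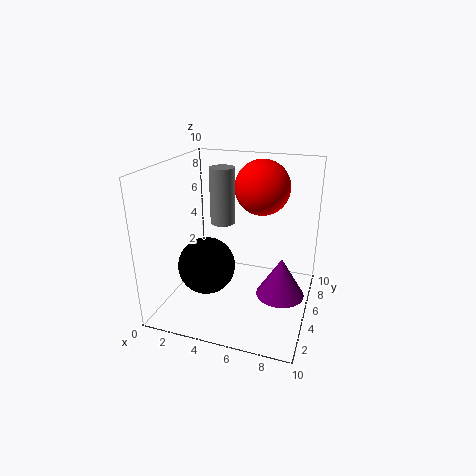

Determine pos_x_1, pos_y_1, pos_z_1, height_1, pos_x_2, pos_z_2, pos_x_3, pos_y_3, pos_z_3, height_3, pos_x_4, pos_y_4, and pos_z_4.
pos_x_1 = 2.5; pos_y_1 = 8.5; pos_z_1 = 4.5; height_1 = 4.5; pos_x_2 = 6; pos_z_2 = 8; pos_x_3 = 8.5; pos_y_3 = 3; pos_z_3 = 2.5; height_3 = 2.5; pos_x_4 = 3; pos_y_4 = 4; pos_z_4 = 3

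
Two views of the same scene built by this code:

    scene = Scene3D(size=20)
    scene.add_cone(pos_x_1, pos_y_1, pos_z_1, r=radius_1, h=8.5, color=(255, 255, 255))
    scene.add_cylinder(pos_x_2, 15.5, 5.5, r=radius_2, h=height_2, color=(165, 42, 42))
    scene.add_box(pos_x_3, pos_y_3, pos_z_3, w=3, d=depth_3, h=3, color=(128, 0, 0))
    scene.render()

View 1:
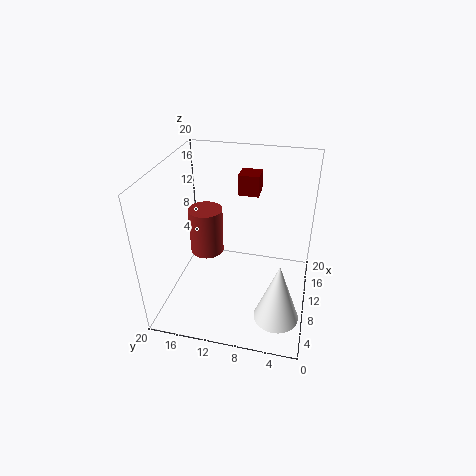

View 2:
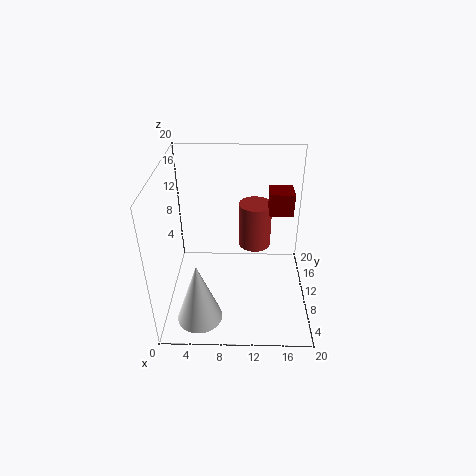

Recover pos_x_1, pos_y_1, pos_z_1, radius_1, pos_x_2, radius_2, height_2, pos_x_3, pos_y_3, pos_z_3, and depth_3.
pos_x_1 = 5, pos_y_1 = 3.5, pos_z_1 = 1.5, radius_1 = 3, pos_x_2 = 12.5, radius_2 = 2.5, height_2 = 7, pos_x_3 = 14, pos_y_3 = 8, pos_z_3 = 14.5, depth_3 = 3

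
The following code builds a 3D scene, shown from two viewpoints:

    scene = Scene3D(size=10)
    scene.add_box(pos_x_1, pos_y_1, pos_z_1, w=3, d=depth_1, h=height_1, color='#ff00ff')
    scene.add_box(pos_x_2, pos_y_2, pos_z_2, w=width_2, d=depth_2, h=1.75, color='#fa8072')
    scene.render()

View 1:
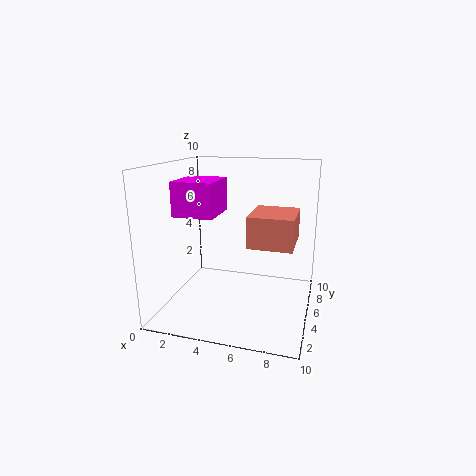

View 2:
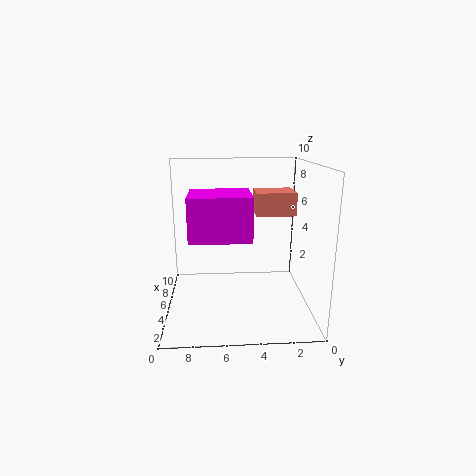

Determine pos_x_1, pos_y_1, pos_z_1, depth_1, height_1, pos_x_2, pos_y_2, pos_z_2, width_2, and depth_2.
pos_x_1 = 0.25, pos_y_1 = 4.5, pos_z_1 = 6.25, depth_1 = 3.5, height_1 = 2.5, pos_x_2 = 6.75, pos_y_2 = 0.5, pos_z_2 = 6, width_2 = 2.5, depth_2 = 3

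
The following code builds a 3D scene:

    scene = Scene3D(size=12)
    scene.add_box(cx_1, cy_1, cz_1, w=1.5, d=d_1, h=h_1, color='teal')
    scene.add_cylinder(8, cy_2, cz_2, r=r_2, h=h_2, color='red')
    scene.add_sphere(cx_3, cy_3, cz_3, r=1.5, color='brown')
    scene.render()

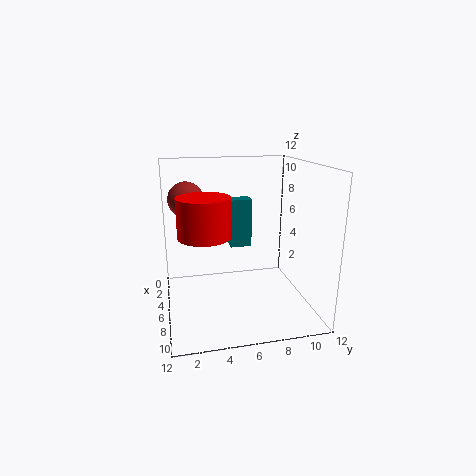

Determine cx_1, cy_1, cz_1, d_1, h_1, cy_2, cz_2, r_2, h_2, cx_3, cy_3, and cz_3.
cx_1 = 1.5; cy_1 = 6; cz_1 = 4; d_1 = 2; h_1 = 4.5; cy_2 = 3; cz_2 = 7; r_2 = 2; h_2 = 3; cx_3 = 4; cy_3 = 2; cz_3 = 9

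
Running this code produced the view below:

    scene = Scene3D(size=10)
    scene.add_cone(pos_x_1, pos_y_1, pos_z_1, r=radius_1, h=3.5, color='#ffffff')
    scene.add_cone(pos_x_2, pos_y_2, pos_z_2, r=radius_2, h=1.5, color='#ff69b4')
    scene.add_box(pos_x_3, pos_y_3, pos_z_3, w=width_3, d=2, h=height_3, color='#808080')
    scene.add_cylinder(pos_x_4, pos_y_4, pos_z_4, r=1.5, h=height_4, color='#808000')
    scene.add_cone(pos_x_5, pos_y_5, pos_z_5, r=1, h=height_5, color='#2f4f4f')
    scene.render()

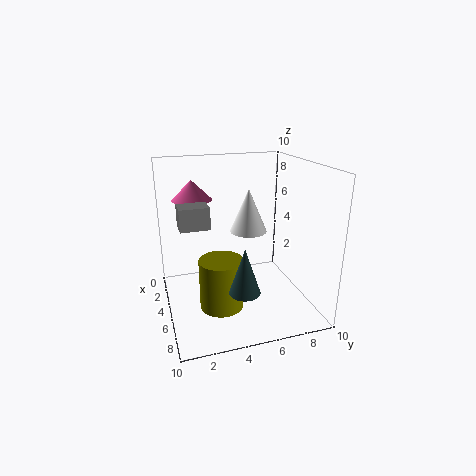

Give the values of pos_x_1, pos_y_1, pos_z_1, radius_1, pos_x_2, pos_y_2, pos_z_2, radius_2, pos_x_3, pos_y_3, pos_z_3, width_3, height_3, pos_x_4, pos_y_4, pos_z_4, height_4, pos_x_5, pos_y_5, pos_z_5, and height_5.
pos_x_1 = 1.5, pos_y_1 = 7, pos_z_1 = 4, radius_1 = 1.5, pos_x_2 = 1.5, pos_y_2 = 2.5, pos_z_2 = 7, radius_2 = 1.5, pos_x_3 = 4, pos_y_3 = 1, pos_z_3 = 6, width_3 = 1.5, height_3 = 1.5, pos_x_4 = 6, pos_y_4 = 3.5, pos_z_4 = 0.5, height_4 = 3.5, pos_x_5 = 8, pos_y_5 = 4.5, pos_z_5 = 2.5, height_5 = 3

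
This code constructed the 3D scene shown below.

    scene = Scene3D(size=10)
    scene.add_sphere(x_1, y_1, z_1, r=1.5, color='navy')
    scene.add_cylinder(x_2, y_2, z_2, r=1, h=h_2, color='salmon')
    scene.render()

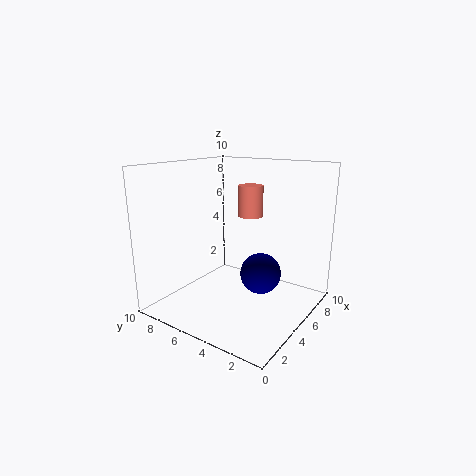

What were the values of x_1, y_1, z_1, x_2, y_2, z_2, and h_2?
x_1 = 6.5; y_1 = 4; z_1 = 2; x_2 = 9; y_2 = 6.5; z_2 = 5.5; h_2 = 2.5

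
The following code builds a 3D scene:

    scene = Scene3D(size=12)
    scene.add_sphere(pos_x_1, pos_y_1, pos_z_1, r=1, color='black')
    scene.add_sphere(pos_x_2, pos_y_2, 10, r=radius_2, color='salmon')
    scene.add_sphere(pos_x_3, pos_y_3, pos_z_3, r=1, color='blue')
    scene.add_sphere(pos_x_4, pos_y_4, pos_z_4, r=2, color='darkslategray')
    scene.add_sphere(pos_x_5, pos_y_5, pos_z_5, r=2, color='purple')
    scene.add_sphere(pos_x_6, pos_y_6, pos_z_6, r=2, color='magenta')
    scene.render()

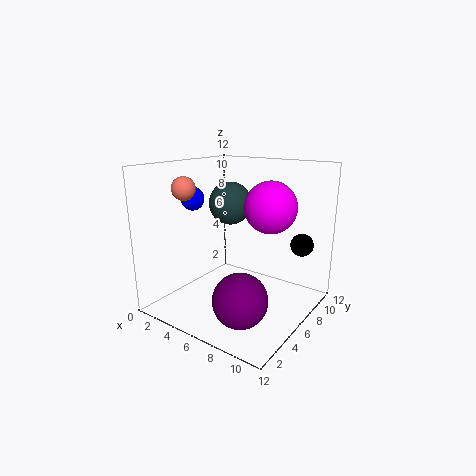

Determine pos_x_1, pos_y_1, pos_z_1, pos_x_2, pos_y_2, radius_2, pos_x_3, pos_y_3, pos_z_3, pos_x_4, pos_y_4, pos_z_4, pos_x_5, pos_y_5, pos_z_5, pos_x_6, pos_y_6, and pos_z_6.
pos_x_1 = 10; pos_y_1 = 10; pos_z_1 = 5; pos_x_2 = 2; pos_y_2 = 4; radius_2 = 1; pos_x_3 = 2; pos_y_3 = 5; pos_z_3 = 9; pos_x_4 = 3; pos_y_4 = 9; pos_z_4 = 8; pos_x_5 = 9; pos_y_5 = 2; pos_z_5 = 3; pos_x_6 = 9; pos_y_6 = 6; pos_z_6 = 9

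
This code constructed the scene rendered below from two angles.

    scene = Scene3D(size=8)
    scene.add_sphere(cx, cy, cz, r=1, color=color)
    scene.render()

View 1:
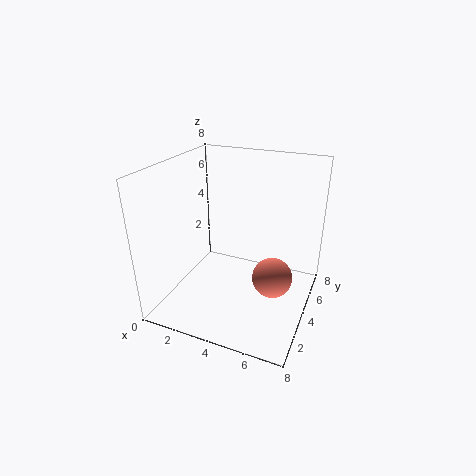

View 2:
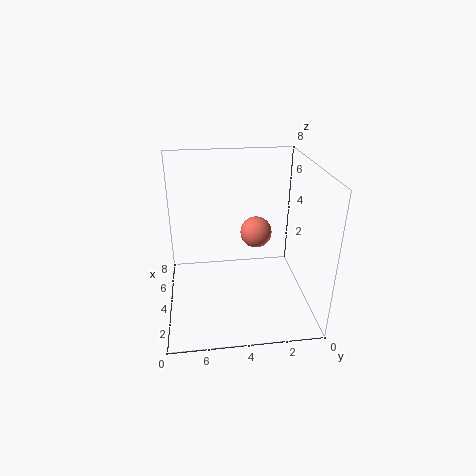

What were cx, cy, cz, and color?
cx = 6.5, cy = 2.5, cz = 3, color = 'salmon'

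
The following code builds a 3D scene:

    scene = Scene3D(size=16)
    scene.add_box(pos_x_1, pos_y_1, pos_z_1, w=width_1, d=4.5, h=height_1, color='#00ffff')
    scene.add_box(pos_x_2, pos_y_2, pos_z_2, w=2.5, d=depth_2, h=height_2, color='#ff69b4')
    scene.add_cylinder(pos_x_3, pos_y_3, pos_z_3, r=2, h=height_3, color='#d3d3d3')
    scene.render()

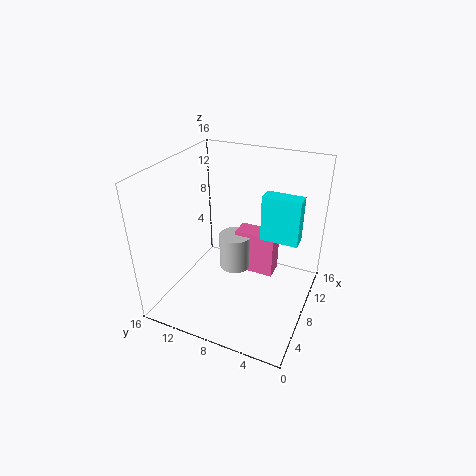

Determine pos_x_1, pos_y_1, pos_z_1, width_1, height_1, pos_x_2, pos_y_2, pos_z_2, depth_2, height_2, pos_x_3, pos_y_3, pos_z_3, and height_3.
pos_x_1 = 11; pos_y_1 = 2; pos_z_1 = 6.5; width_1 = 2; height_1 = 5.5; pos_x_2 = 11.5; pos_y_2 = 5; pos_z_2 = 1; depth_2 = 5; height_2 = 5.5; pos_x_3 = 11.5; pos_y_3 = 10; pos_z_3 = 1.5; height_3 = 4.5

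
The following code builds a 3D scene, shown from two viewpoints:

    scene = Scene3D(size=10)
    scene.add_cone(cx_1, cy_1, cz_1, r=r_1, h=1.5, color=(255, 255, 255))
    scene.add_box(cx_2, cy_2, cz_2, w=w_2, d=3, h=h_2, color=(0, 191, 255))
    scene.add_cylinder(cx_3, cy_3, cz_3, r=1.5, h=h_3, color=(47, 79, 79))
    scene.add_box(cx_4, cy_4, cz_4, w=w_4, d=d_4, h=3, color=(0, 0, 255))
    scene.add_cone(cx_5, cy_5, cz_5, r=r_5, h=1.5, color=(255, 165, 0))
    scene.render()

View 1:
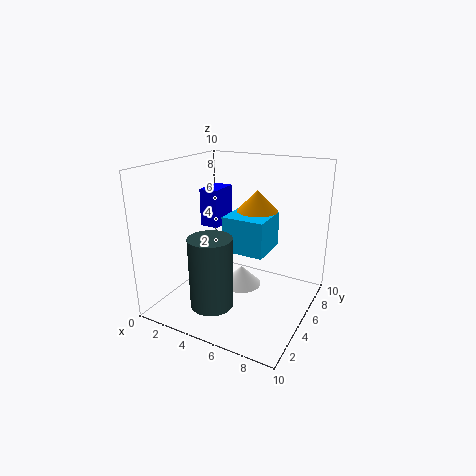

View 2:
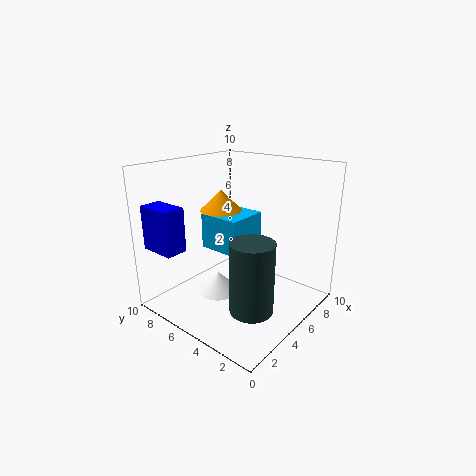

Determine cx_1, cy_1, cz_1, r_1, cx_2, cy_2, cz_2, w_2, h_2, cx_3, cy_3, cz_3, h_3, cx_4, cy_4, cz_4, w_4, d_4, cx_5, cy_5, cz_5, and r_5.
cx_1 = 4.5, cy_1 = 6.5, cz_1 = 0.5, r_1 = 1.5, cx_2 = 4, cy_2 = 4.5, cz_2 = 4, w_2 = 3, h_2 = 2.5, cx_3 = 4, cy_3 = 3, cz_3 = 0.5, h_3 = 5, cx_4 = 0.5, cy_4 = 7, cz_4 = 4.5, w_4 = 1.5, d_4 = 2.5, cx_5 = 5.5, cy_5 = 7, cz_5 = 6.5, r_5 = 1.5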